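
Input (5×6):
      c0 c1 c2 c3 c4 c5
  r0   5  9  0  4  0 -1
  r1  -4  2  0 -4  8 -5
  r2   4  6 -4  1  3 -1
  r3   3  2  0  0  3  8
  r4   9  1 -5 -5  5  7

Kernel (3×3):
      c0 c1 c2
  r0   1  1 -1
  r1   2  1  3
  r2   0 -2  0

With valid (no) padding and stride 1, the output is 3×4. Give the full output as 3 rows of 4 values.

Output[0,0]: The receptive field on the input at this output position is [5 9 0 / -4 2 0 / 4 6 -4]. Elementwise product with the kernel and sum: 5·1 + 9·1 + 0·-1 + -4·2 + 2·1 + 0·3 + 6·-2.

-4 5 22 -16
-4 17 -10 5
20 15 13 22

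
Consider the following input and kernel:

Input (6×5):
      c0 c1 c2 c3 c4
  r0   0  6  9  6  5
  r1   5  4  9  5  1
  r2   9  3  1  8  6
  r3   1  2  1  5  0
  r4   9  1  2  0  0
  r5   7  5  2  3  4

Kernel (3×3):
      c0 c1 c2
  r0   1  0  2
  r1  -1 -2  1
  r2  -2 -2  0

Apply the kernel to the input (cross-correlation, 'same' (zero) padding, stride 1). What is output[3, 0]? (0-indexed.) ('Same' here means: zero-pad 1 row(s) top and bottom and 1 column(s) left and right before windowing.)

The receptive field on the zero-padded input at this output position is [0 9 3 / 0 1 2 / 0 9 1]. Elementwise product with the kernel and sum: 0·1 + 3·2 + 0·-1 + 1·-2 + 2·1 + 0·-2 + 9·-2.

-12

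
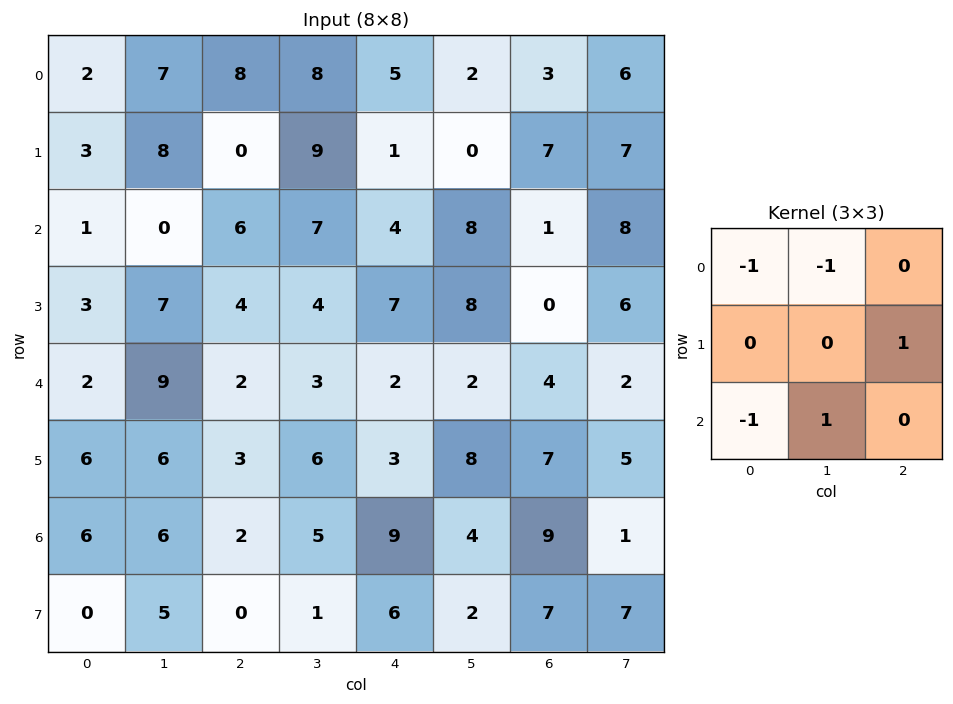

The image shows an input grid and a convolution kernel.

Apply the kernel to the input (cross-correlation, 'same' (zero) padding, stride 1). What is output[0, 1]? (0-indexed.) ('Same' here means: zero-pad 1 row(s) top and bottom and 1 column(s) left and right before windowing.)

13

The receptive field on the zero-padded input at this output position is [0 0 0 / 2 7 8 / 3 8 0]. Elementwise product with the kernel and sum: 0·-1 + 0·-1 + 8·1 + 3·-1 + 8·1.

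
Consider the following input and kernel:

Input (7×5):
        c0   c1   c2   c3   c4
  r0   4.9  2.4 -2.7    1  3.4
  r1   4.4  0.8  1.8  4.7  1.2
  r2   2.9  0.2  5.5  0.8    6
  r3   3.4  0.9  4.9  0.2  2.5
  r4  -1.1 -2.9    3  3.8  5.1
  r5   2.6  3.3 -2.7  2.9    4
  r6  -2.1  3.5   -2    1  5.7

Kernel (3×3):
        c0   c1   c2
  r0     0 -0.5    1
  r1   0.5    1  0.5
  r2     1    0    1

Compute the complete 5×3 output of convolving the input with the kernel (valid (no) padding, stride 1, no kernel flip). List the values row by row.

8.4 7.9 20.6
14.1 10.9 12.8
12.35 4.4 17.6
2.4 7.4 11.55
3.6 7.2 10.45

Output[0,0]: The receptive field on the input at this output position is [4.9 2.4 -2.7 / 4.4 0.8 1.8 / 2.9 0.2 5.5]. Elementwise product with the kernel and sum: 2.4·-0.5 + -2.7·1 + 4.4·0.5 + 0.8·1 + 1.8·0.5 + 2.9·1 + 5.5·1.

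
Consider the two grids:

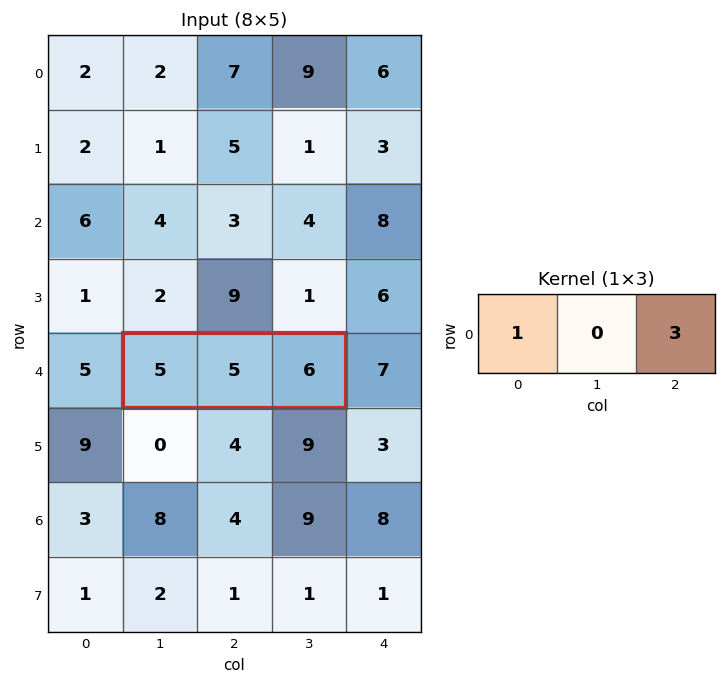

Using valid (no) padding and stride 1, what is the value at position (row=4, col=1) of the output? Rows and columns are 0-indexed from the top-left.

23

The receptive field on the input at this output position is [5 5 6]. Elementwise product with the kernel and sum: 5·1 + 6·3.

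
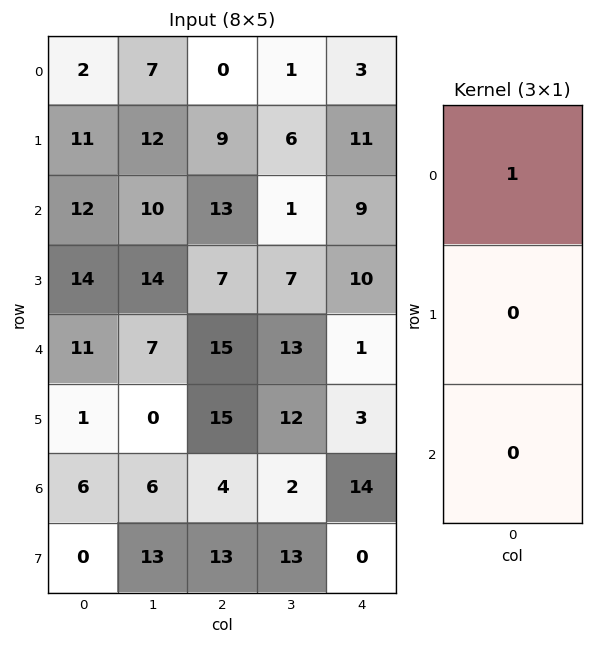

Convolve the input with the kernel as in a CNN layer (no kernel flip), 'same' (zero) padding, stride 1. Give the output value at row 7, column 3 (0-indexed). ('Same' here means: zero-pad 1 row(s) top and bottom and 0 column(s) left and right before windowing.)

The receptive field on the zero-padded input at this output position is [2 / 13 / 0]. Elementwise product with the kernel and sum: 2·1.

2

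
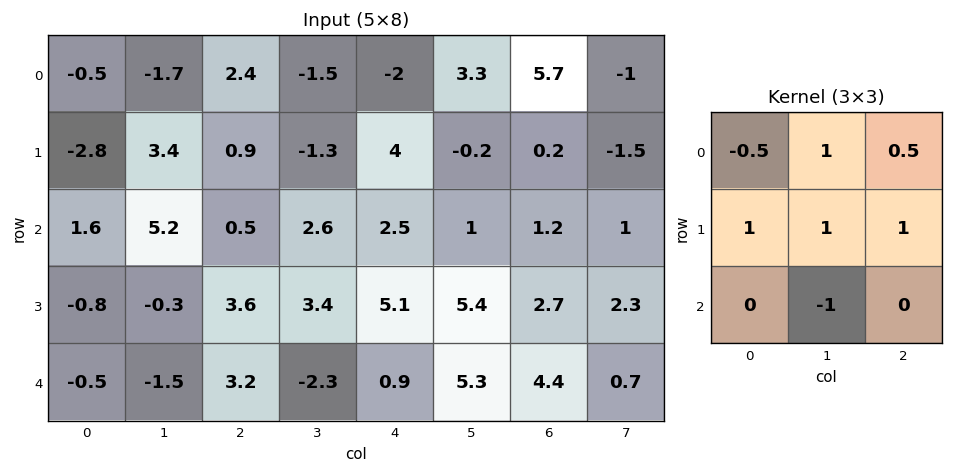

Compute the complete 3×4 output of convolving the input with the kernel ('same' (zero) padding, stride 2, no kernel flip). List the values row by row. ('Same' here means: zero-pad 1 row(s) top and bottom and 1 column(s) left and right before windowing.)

Output[0,0]: The receptive field on the zero-padded input at this output position is [0 0 0 / 0 -0.5 -1.7 / 0 -2.8 3.4]. Elementwise product with the kernel and sum: 0·-0.5 + 0·1 + 0·0.5 + 0·1 + -0.5·1 + -1.7·1 + -2.8·-1.
Output[0,1]: The receptive field on the zero-padded input at this output position is [0 0 0 / -1.7 2.4 -1.5 / 3.4 0.9 -1.3]. Elementwise product with the kernel and sum: 0·-0.5 + 0·1 + 0·0.5 + -1.7·1 + 2.4·1 + -1.5·1 + 0.9·-1.

0.6 -1.7 -4.2 7.8
6.5 3.25 5.55 0.05
-2.95 4.85 10 11.55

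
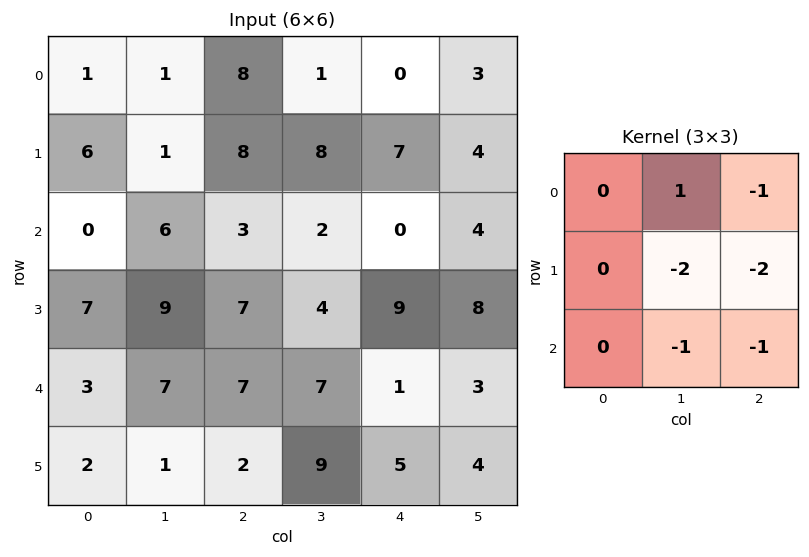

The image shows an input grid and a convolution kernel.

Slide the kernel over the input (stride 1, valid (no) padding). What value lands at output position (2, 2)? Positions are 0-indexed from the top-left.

The receptive field on the input at this output position is [3 2 0 / 7 4 9 / 7 7 1]. Elementwise product with the kernel and sum: 2·1 + 0·-1 + 4·-2 + 9·-2 + 7·-1 + 1·-1.

-32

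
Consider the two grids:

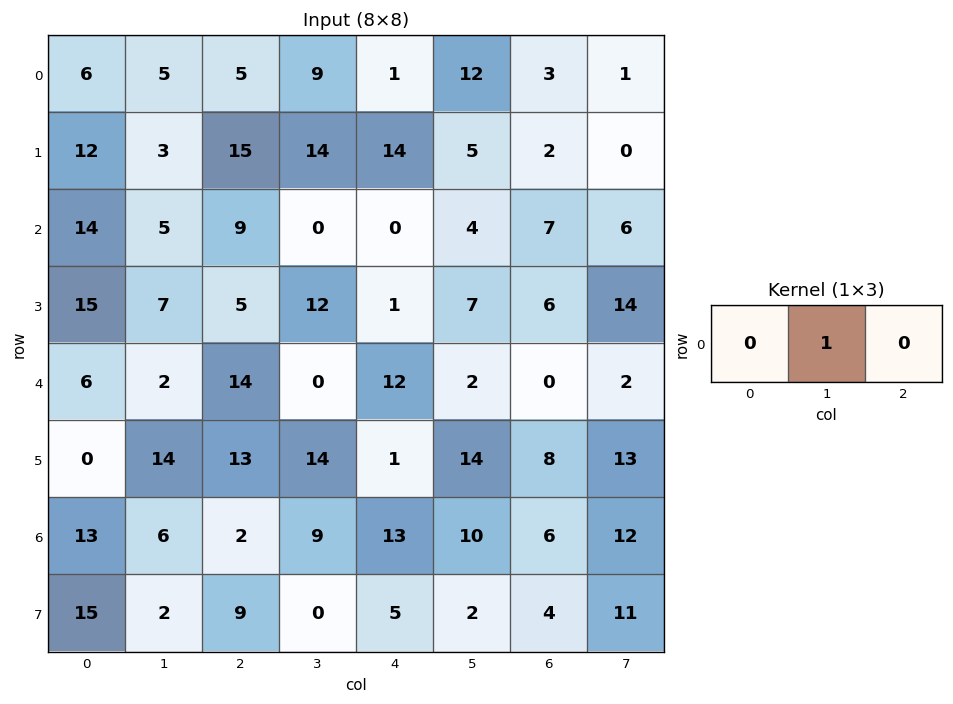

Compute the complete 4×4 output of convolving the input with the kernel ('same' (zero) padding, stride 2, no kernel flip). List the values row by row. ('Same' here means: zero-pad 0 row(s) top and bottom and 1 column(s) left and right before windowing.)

Output[0,0]: The receptive field on the zero-padded input at this output position is [0 6 5]. Elementwise product with the kernel and sum: 6·1.
Output[0,1]: The receptive field on the zero-padded input at this output position is [5 5 9]. Elementwise product with the kernel and sum: 5·1.

6 5 1 3
14 9 0 7
6 14 12 0
13 2 13 6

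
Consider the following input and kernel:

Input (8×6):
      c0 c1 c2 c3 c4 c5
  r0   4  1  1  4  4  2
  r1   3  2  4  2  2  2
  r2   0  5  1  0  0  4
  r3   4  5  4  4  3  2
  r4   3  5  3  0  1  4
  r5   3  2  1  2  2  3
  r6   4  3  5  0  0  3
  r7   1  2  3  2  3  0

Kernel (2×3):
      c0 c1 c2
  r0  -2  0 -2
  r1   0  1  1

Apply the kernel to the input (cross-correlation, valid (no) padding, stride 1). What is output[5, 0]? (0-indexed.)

The receptive field on the input at this output position is [3 2 1 / 4 3 5]. Elementwise product with the kernel and sum: 3·-2 + 1·-2 + 3·1 + 5·1.

0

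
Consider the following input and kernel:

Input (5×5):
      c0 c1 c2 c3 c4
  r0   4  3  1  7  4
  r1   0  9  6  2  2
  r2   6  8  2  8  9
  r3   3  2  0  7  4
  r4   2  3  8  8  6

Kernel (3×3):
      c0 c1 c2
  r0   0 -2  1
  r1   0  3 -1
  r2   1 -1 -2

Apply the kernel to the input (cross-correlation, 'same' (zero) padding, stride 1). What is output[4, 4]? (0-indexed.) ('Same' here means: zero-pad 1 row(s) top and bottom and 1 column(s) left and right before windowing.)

10

The receptive field on the zero-padded input at this output position is [7 4 0 / 8 6 0 / 0 0 0]. Elementwise product with the kernel and sum: 4·-2 + 0·1 + 6·3 + 0·-1 + 0·1 + 0·-1 + 0·-2.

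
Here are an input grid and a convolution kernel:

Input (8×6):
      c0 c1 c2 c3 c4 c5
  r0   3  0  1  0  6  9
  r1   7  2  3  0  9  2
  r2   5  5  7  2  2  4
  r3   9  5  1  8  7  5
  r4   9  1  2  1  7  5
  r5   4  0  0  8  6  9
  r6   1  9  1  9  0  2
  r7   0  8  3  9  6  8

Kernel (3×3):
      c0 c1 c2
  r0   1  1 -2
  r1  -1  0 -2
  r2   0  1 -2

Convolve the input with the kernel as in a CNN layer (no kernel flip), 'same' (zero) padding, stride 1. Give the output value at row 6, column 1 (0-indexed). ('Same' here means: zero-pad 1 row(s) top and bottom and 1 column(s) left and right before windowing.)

The receptive field on the zero-padded input at this output position is [4 0 0 / 1 9 1 / 0 8 3]. Elementwise product with the kernel and sum: 4·1 + 0·1 + 0·-2 + 1·-1 + 1·-2 + 8·1 + 3·-2.

3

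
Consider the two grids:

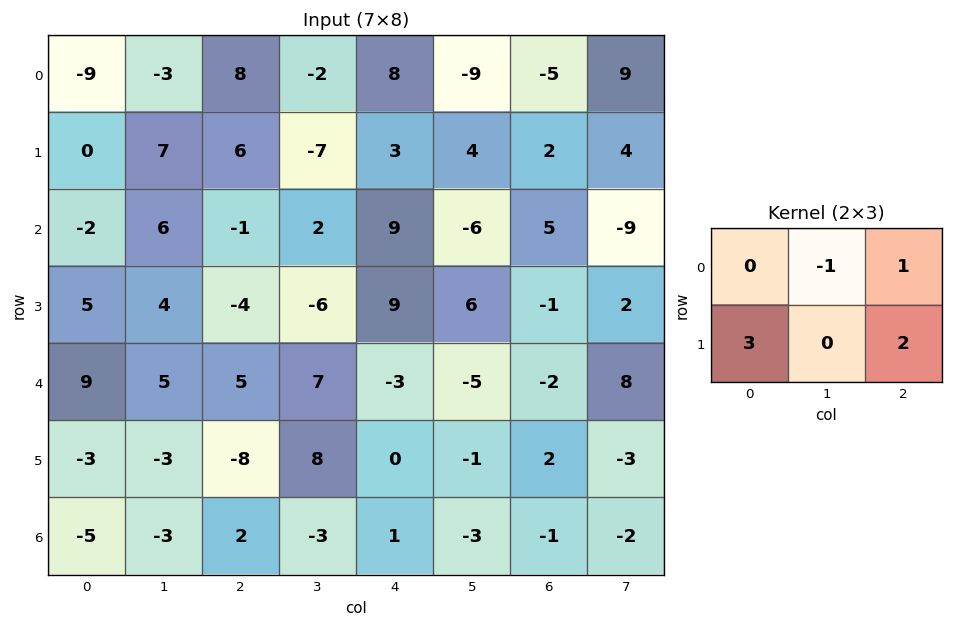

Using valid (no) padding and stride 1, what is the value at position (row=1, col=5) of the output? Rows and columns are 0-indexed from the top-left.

-34

The receptive field on the input at this output position is [4 2 4 / -6 5 -9]. Elementwise product with the kernel and sum: 2·-1 + 4·1 + -6·3 + -9·2.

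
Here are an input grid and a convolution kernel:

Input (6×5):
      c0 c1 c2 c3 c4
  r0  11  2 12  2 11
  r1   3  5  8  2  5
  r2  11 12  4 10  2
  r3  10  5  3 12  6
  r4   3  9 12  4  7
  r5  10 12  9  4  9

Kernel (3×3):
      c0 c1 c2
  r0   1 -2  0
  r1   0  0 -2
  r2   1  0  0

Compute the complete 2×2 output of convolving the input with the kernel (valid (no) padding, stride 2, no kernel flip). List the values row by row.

Output[0,0]: The receptive field on the input at this output position is [11 2 12 / 3 5 8 / 11 12 4]. Elementwise product with the kernel and sum: 11·1 + 2·-2 + 8·-2 + 11·1.

2 2
-16 -16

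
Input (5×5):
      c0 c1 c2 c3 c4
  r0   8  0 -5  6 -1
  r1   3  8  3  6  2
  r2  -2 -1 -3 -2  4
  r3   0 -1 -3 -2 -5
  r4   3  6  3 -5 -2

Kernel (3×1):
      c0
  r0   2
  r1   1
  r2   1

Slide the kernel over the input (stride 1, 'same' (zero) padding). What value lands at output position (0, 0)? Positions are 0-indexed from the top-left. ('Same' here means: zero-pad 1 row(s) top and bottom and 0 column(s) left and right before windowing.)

The receptive field on the zero-padded input at this output position is [0 / 8 / 3]. Elementwise product with the kernel and sum: 0·2 + 8·1 + 3·1.

11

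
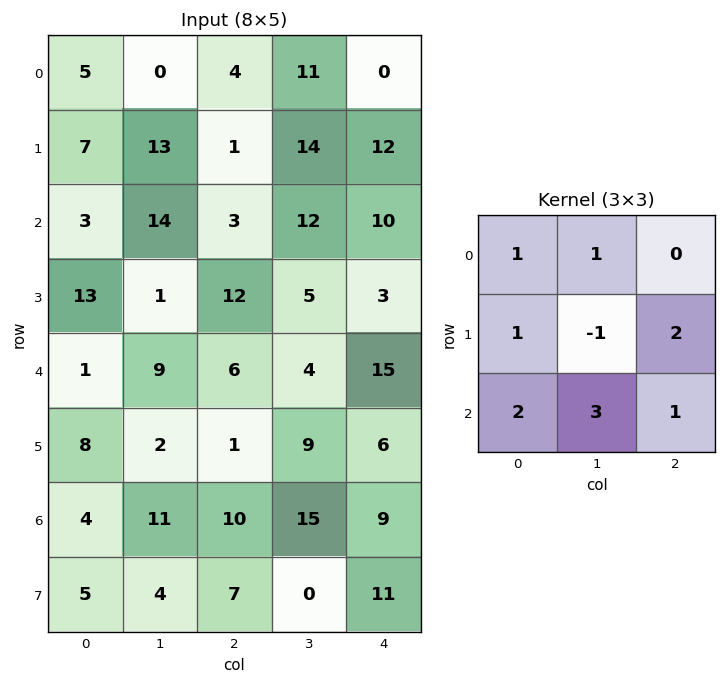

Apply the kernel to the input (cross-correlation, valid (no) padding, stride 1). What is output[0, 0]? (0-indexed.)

52

The receptive field on the input at this output position is [5 0 4 / 7 13 1 / 3 14 3]. Elementwise product with the kernel and sum: 5·1 + 0·1 + 7·1 + 13·-1 + 1·2 + 3·2 + 14·3 + 3·1.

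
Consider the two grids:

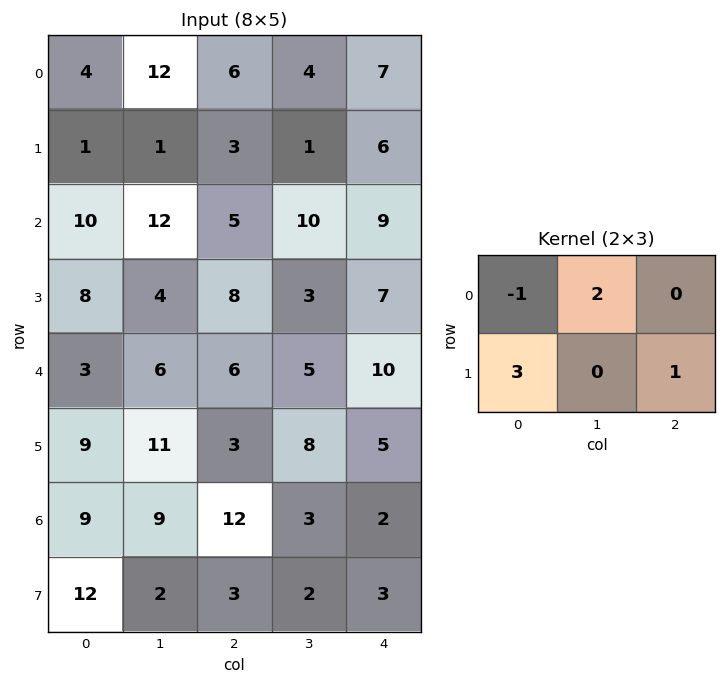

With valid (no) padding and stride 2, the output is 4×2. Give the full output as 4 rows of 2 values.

Output[0,0]: The receptive field on the input at this output position is [4 12 6 / 1 1 3]. Elementwise product with the kernel and sum: 4·-1 + 12·2 + 1·3 + 3·1.
Output[0,1]: The receptive field on the input at this output position is [6 4 7 / 3 1 6]. Elementwise product with the kernel and sum: 6·-1 + 4·2 + 3·3 + 6·1.

26 17
46 46
39 18
48 6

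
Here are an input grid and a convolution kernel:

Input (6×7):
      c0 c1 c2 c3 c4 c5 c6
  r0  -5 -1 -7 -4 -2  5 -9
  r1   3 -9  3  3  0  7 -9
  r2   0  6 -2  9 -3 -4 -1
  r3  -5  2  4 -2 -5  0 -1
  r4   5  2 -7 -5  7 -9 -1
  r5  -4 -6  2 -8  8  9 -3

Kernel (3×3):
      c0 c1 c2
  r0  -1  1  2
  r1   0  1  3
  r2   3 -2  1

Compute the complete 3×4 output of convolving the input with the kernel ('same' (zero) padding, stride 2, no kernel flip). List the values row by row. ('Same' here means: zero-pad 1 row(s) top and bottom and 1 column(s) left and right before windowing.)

-23 -49 29 30
15 39 0 -15
12 -54 -54 31

Output[0,0]: The receptive field on the zero-padded input at this output position is [0 0 0 / 0 -5 -1 / 0 3 -9]. Elementwise product with the kernel and sum: 0·-1 + 0·1 + 0·2 + -5·1 + -1·3 + 0·3 + 3·-2 + -9·1.
Output[0,1]: The receptive field on the zero-padded input at this output position is [0 0 0 / -1 -7 -4 / -9 3 3]. Elementwise product with the kernel and sum: 0·-1 + 0·1 + 0·2 + -7·1 + -4·3 + -9·3 + 3·-2 + 3·1.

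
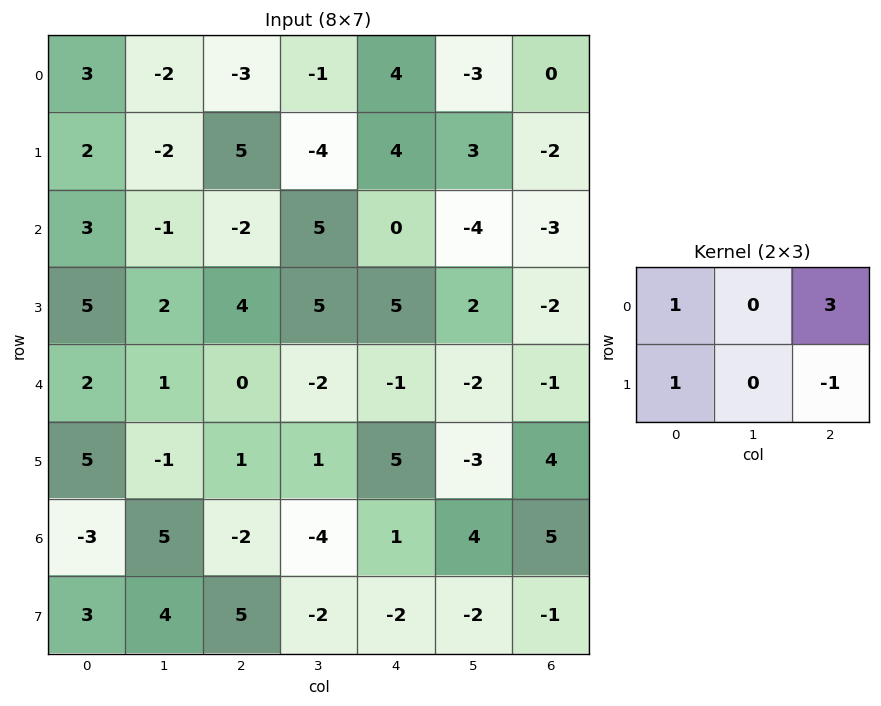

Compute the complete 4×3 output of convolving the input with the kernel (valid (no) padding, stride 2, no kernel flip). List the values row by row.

Output[0,0]: The receptive field on the input at this output position is [3 -2 -3 / 2 -2 5]. Elementwise product with the kernel and sum: 3·1 + -3·3 + 2·1 + 5·-1.
Output[0,1]: The receptive field on the input at this output position is [-3 -1 4 / 5 -4 4]. Elementwise product with the kernel and sum: -3·1 + 4·3 + 5·1 + 4·-1.

-9 10 10
-2 -3 -2
6 -7 -3
-11 8 15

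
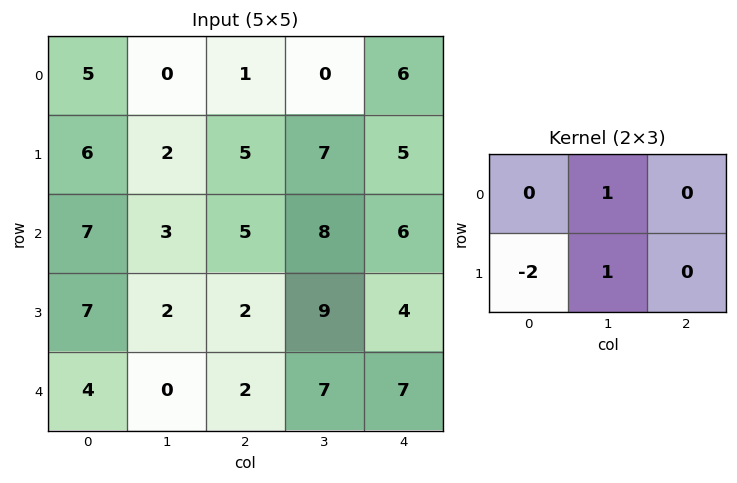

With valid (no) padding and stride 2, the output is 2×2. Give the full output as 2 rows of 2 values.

-10 -3
-9 13

Output[0,0]: The receptive field on the input at this output position is [5 0 1 / 6 2 5]. Elementwise product with the kernel and sum: 0·1 + 6·-2 + 2·1.
Output[0,1]: The receptive field on the input at this output position is [1 0 6 / 5 7 5]. Elementwise product with the kernel and sum: 0·1 + 5·-2 + 7·1.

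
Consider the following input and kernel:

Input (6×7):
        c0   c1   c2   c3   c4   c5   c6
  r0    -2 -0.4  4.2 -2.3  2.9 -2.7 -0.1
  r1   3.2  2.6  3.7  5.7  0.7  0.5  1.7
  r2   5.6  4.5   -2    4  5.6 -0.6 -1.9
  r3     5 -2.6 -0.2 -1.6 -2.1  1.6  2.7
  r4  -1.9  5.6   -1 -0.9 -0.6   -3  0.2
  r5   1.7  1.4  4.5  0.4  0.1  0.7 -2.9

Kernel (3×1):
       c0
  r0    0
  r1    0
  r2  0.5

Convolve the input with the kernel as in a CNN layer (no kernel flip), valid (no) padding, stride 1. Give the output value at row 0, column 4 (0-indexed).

2.8

The receptive field on the input at this output position is [2.9 / 0.7 / 5.6]. Elementwise product with the kernel and sum: 5.6·0.5.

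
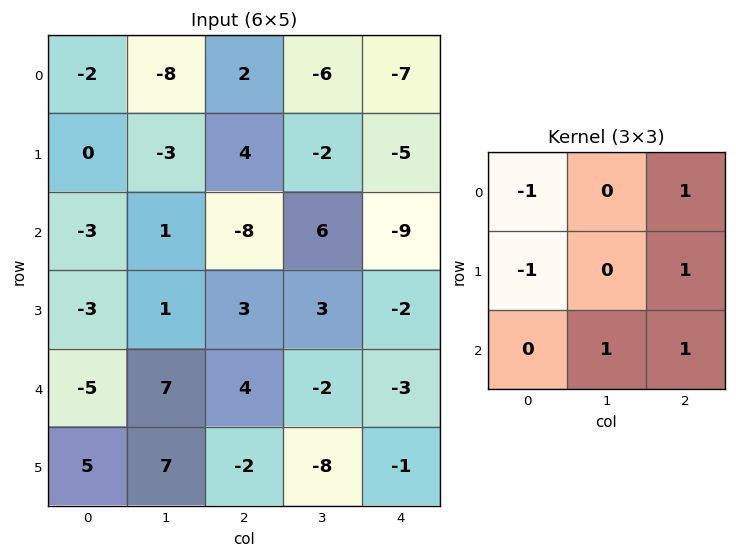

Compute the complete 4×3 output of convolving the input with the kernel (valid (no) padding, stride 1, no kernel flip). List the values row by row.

1 1 -21
3 12 -9
12 9 -11
20 -17 -21

Output[0,0]: The receptive field on the input at this output position is [-2 -8 2 / 0 -3 4 / -3 1 -8]. Elementwise product with the kernel and sum: -2·-1 + 2·1 + 0·-1 + 4·1 + 1·1 + -8·1.
Output[0,1]: The receptive field on the input at this output position is [-8 2 -6 / -3 4 -2 / 1 -8 6]. Elementwise product with the kernel and sum: -8·-1 + -6·1 + -3·-1 + -2·1 + -8·1 + 6·1.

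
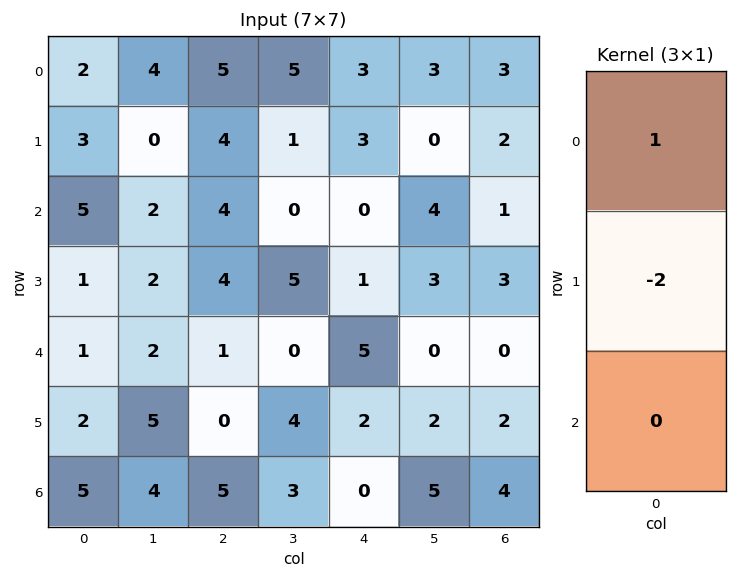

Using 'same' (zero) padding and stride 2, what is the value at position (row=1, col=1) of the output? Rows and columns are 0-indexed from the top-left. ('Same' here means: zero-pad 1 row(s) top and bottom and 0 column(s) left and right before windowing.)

The receptive field on the zero-padded input at this output position is [4 / 4 / 4]. Elementwise product with the kernel and sum: 4·1 + 4·-2.

-4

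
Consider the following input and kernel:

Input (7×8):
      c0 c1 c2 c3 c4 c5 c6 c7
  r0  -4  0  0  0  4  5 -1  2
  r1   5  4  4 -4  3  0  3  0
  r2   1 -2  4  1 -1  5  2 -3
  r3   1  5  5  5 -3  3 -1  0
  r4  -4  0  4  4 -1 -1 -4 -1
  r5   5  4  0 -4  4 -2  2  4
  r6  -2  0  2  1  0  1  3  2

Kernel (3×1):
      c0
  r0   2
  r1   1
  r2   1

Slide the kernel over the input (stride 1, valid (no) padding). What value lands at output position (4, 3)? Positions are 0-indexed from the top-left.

The receptive field on the input at this output position is [4 / -4 / 1]. Elementwise product with the kernel and sum: 4·2 + -4·1 + 1·1.

5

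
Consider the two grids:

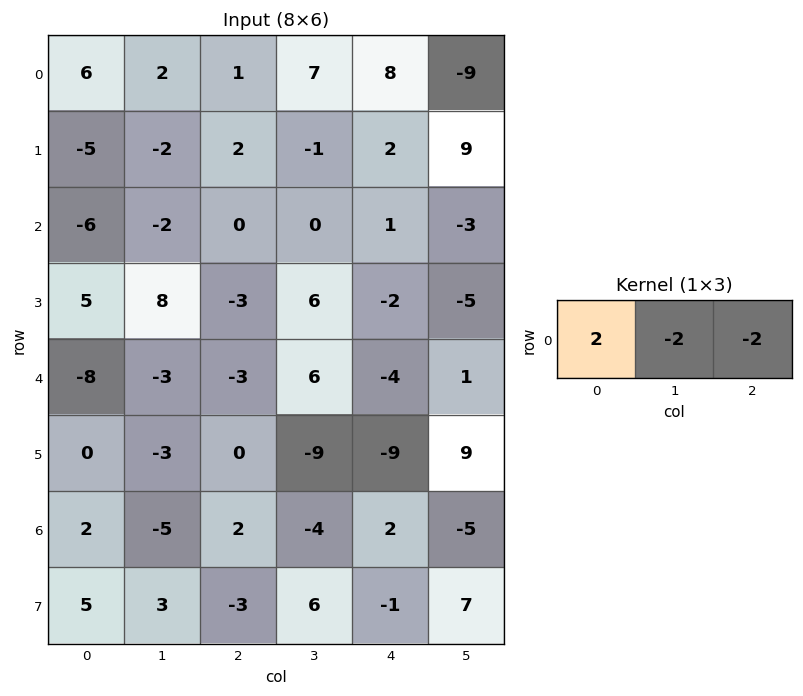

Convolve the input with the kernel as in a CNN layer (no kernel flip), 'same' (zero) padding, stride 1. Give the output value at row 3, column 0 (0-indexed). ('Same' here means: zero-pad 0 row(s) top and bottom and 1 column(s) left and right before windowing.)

The receptive field on the zero-padded input at this output position is [0 5 8]. Elementwise product with the kernel and sum: 0·2 + 5·-2 + 8·-2.

-26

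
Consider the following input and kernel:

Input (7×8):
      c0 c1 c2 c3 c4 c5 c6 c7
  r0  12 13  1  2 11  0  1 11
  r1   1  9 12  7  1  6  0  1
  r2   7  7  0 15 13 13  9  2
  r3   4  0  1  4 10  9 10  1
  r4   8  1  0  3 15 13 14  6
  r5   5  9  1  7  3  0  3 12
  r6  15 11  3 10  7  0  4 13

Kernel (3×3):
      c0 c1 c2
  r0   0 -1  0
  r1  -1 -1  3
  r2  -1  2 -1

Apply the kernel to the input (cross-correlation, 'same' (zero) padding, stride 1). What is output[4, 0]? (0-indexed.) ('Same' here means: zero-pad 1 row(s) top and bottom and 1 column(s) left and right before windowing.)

-8

The receptive field on the zero-padded input at this output position is [0 4 0 / 0 8 1 / 0 5 9]. Elementwise product with the kernel and sum: 4·-1 + 0·-1 + 8·-1 + 1·3 + 0·-1 + 5·2 + 9·-1.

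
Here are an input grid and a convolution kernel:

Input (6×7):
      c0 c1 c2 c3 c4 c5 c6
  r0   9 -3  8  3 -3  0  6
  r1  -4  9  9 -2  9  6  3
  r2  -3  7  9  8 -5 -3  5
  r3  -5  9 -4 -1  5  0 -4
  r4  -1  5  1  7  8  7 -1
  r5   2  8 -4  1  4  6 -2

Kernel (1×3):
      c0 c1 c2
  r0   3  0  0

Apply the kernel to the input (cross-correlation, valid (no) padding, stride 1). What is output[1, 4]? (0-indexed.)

The receptive field on the input at this output position is [9 6 3]. Elementwise product with the kernel and sum: 9·3.

27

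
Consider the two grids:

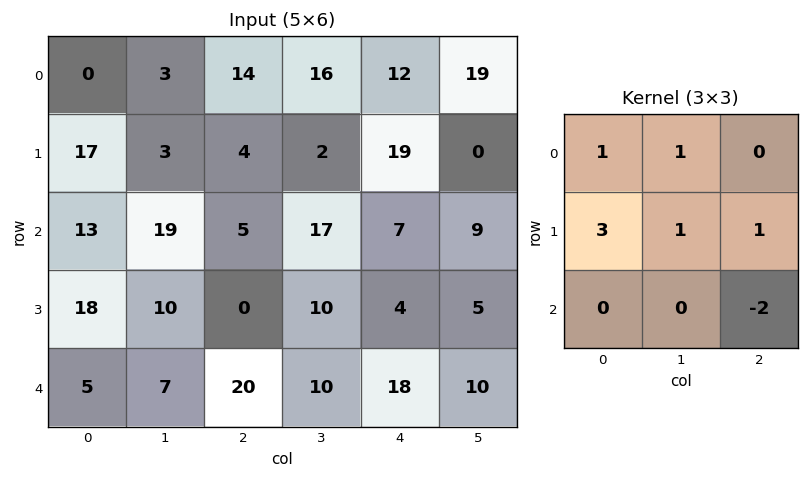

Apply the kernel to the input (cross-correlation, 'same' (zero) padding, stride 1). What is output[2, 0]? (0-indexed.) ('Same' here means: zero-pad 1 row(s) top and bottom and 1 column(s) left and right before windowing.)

29

The receptive field on the zero-padded input at this output position is [0 17 3 / 0 13 19 / 0 18 10]. Elementwise product with the kernel and sum: 0·1 + 17·1 + 0·3 + 13·1 + 19·1 + 10·-2.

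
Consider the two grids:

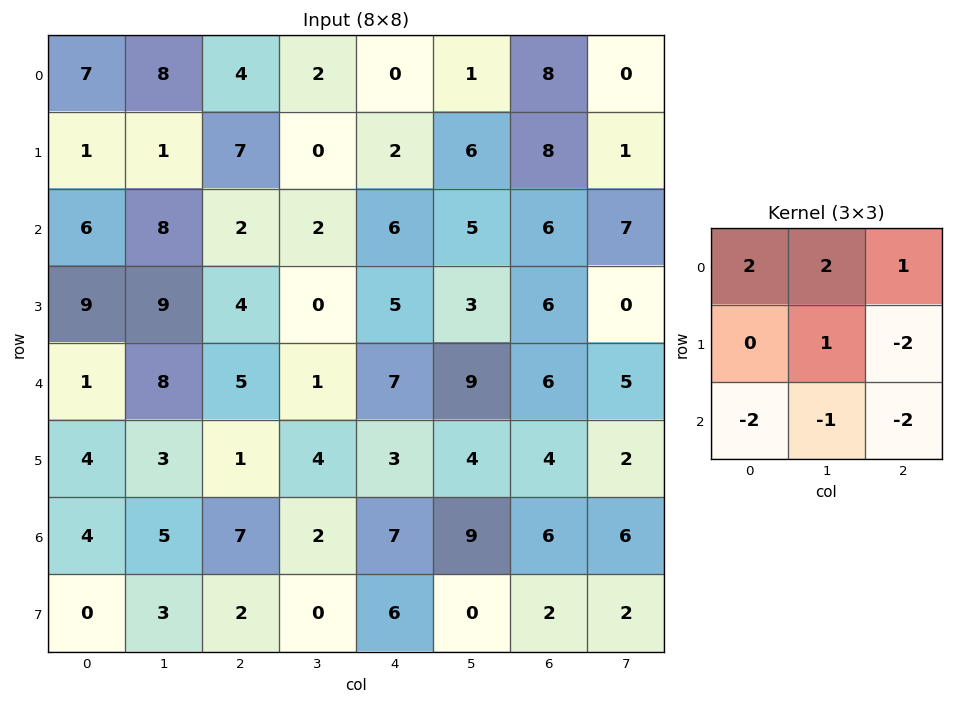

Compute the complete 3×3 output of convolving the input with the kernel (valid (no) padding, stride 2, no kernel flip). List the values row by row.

-3 -10 -29
11 -21 -16
-3 -13 -1

Output[0,0]: The receptive field on the input at this output position is [7 8 4 / 1 1 7 / 6 8 2]. Elementwise product with the kernel and sum: 7·2 + 8·2 + 4·1 + 1·1 + 7·-2 + 6·-2 + 8·-1 + 2·-2.
Output[0,1]: The receptive field on the input at this output position is [4 2 0 / 7 0 2 / 2 2 6]. Elementwise product with the kernel and sum: 4·2 + 2·2 + 0·1 + 0·1 + 2·-2 + 2·-2 + 2·-1 + 6·-2.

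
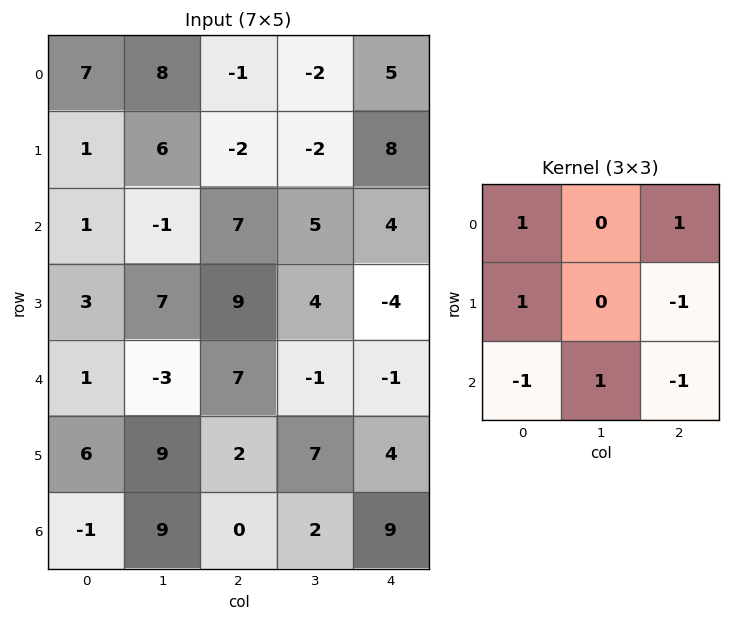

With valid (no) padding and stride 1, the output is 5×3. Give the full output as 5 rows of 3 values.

Output[0,0]: The receptive field on the input at this output position is [7 8 -1 / 1 6 -2 / 1 -1 7]. Elementwise product with the kernel and sum: 7·1 + -1·1 + 1·1 + -2·-1 + 1·-1 + -1·1 + 7·-1.

0 17 -12
-12 -4 8
-9 18 17
7 -5 14
22 -13 -3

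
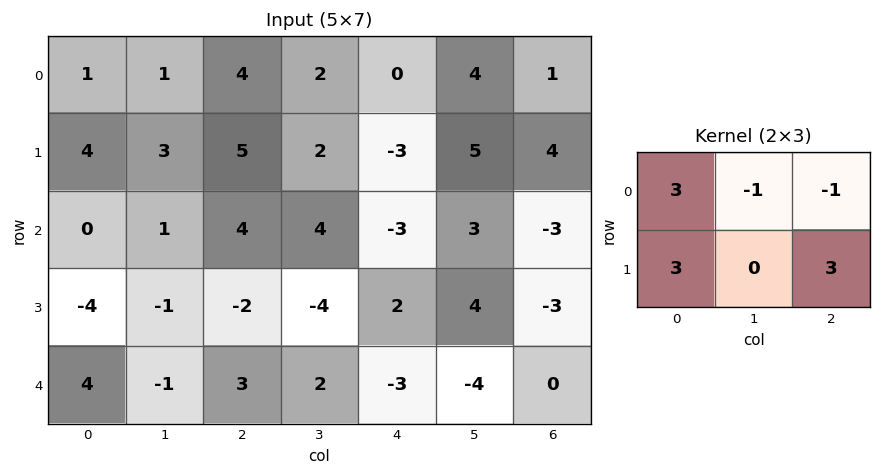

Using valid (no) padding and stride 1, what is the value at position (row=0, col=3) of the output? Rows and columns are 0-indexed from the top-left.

The receptive field on the input at this output position is [2 0 4 / 2 -3 5]. Elementwise product with the kernel and sum: 2·3 + 0·-1 + 4·-1 + 2·3 + 5·3.

23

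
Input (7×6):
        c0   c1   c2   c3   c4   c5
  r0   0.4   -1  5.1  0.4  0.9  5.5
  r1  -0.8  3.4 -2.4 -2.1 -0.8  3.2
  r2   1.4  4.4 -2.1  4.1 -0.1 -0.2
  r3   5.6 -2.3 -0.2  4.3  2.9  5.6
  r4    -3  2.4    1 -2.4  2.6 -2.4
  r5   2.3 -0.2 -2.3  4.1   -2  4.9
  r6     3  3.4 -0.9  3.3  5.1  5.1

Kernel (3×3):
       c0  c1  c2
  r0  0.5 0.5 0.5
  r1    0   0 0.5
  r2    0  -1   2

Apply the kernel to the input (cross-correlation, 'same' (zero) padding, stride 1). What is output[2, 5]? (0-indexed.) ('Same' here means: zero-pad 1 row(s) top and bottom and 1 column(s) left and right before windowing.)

The receptive field on the zero-padded input at this output position is [-0.8 3.2 0 / -0.1 -0.2 0 / 2.9 5.6 0]. Elementwise product with the kernel and sum: -0.8·0.5 + 3.2·0.5 + 0·0.5 + 0·0.5 + 5.6·-1 + 0·2.

-4.4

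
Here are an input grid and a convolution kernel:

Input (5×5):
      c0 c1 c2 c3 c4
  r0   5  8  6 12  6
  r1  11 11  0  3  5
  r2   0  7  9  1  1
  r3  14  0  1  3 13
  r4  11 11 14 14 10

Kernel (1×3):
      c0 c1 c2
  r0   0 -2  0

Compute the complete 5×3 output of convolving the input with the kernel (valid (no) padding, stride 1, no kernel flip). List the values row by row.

-16 -12 -24
-22 0 -6
-14 -18 -2
0 -2 -6
-22 -28 -28

Output[0,0]: The receptive field on the input at this output position is [5 8 6]. Elementwise product with the kernel and sum: 8·-2.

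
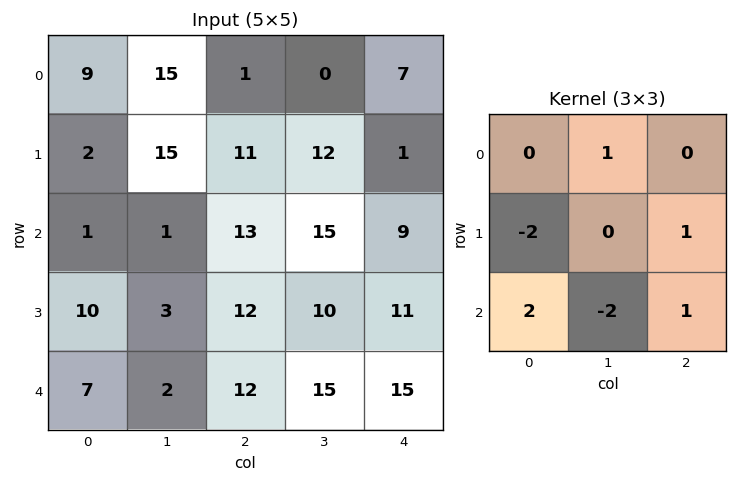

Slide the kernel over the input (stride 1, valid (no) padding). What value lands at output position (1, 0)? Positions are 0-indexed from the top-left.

The receptive field on the input at this output position is [2 15 11 / 1 1 13 / 10 3 12]. Elementwise product with the kernel and sum: 15·1 + 1·-2 + 13·1 + 10·2 + 3·-2 + 12·1.

52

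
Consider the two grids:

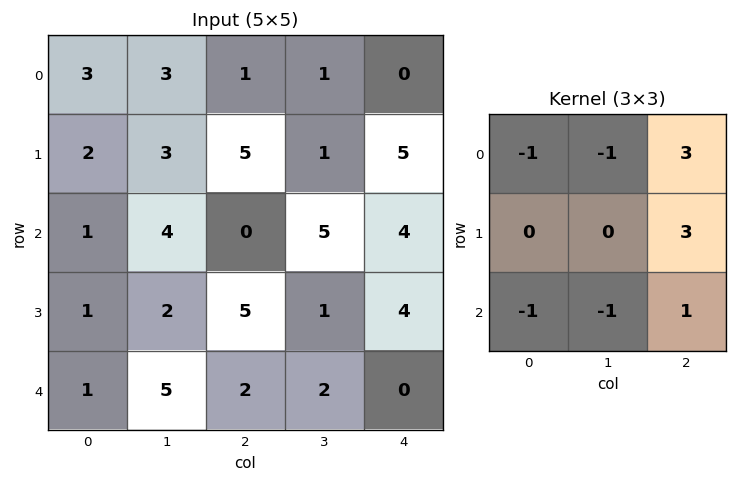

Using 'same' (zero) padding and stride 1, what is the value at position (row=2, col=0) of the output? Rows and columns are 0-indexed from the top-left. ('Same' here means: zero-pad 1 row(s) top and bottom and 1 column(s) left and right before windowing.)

20

The receptive field on the zero-padded input at this output position is [0 2 3 / 0 1 4 / 0 1 2]. Elementwise product with the kernel and sum: 0·-1 + 2·-1 + 3·3 + 4·3 + 0·-1 + 1·-1 + 2·1.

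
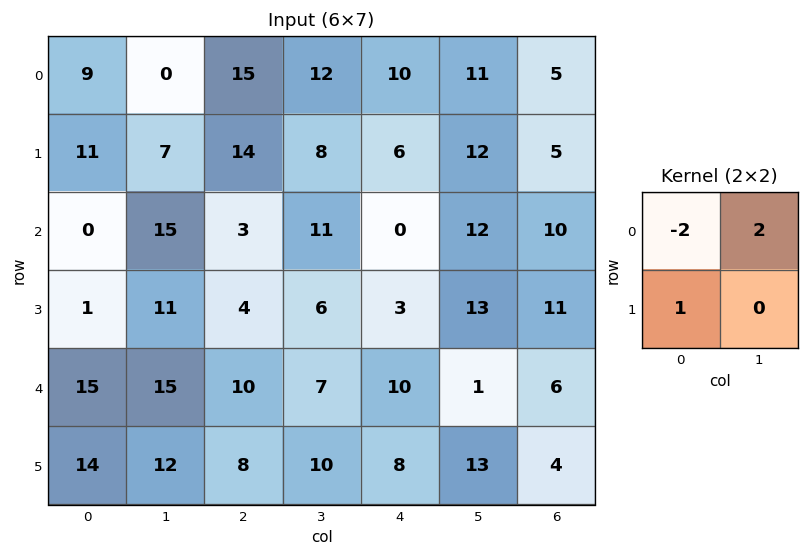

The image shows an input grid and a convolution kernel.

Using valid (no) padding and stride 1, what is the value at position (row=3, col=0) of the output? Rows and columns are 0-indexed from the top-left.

The receptive field on the input at this output position is [1 11 / 15 15]. Elementwise product with the kernel and sum: 1·-2 + 11·2 + 15·1.

35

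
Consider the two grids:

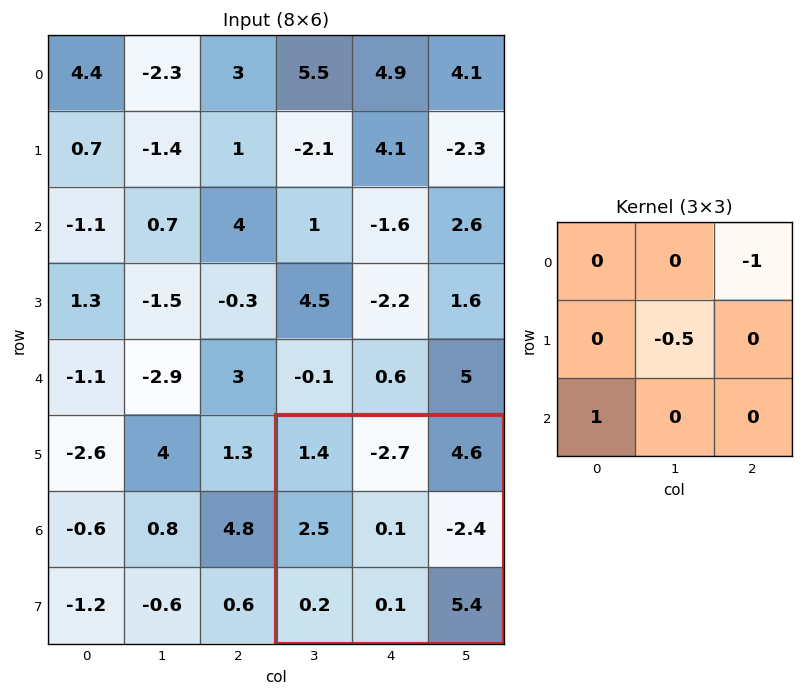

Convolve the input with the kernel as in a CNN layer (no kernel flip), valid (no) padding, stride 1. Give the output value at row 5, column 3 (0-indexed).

-4.45

The receptive field on the input at this output position is [1.4 -2.7 4.6 / 2.5 0.1 -2.4 / 0.2 0.1 5.4]. Elementwise product with the kernel and sum: 4.6·-1 + 0.1·-0.5 + 0.2·1.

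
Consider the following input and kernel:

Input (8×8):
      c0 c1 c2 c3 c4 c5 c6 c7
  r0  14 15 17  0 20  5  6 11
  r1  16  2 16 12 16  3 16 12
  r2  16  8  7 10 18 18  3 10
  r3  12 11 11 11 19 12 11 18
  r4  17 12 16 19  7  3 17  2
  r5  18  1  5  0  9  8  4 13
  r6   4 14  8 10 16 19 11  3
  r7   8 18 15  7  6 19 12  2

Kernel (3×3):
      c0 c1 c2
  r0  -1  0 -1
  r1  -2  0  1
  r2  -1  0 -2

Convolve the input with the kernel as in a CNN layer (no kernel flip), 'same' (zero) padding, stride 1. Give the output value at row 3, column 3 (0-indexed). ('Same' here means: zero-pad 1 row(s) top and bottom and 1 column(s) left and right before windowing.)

-58

The receptive field on the zero-padded input at this output position is [7 10 18 / 11 11 19 / 16 19 7]. Elementwise product with the kernel and sum: 7·-1 + 18·-1 + 11·-2 + 19·1 + 16·-1 + 7·-2.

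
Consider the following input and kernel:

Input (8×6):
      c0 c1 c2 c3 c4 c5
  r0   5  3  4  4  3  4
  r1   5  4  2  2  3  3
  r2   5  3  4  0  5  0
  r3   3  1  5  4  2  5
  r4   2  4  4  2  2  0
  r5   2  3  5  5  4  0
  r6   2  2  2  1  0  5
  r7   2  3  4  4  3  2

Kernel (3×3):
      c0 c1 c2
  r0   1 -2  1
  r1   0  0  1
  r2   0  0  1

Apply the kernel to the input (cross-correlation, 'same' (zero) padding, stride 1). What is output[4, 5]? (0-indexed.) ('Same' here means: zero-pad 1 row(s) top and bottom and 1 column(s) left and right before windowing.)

-8

The receptive field on the zero-padded input at this output position is [2 5 0 / 2 0 0 / 4 0 0]. Elementwise product with the kernel and sum: 2·1 + 5·-2 + 0·1 + 0·1 + 0·1.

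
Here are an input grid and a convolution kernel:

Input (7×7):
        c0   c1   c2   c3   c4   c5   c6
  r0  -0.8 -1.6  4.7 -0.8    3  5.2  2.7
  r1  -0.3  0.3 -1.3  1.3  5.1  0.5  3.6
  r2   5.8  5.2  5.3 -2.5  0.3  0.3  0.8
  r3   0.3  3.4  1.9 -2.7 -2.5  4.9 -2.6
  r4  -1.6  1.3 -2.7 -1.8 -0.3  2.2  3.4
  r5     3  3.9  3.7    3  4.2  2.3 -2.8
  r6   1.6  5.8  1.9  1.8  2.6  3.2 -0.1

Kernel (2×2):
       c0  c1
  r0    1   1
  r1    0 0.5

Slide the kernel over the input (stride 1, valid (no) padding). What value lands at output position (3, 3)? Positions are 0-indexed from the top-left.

The receptive field on the input at this output position is [-2.7 -2.5 / -1.8 -0.3]. Elementwise product with the kernel and sum: -2.7·1 + -2.5·1 + -0.3·0.5.

-5.35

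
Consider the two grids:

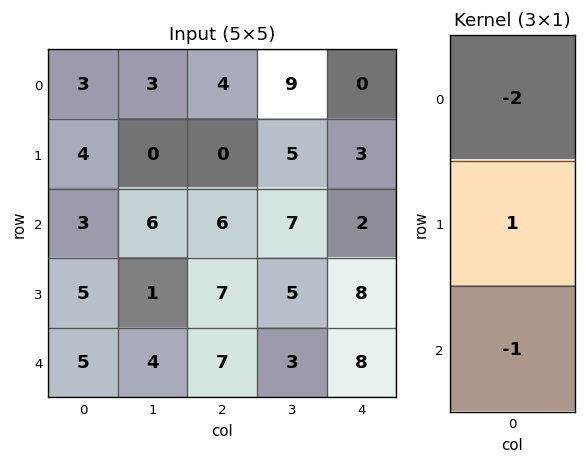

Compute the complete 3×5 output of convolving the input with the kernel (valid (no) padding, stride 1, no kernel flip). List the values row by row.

-5 -12 -14 -20 1
-10 5 -1 -8 -12
-6 -15 -12 -12 -4

Output[0,0]: The receptive field on the input at this output position is [3 / 4 / 3]. Elementwise product with the kernel and sum: 3·-2 + 4·1 + 3·-1.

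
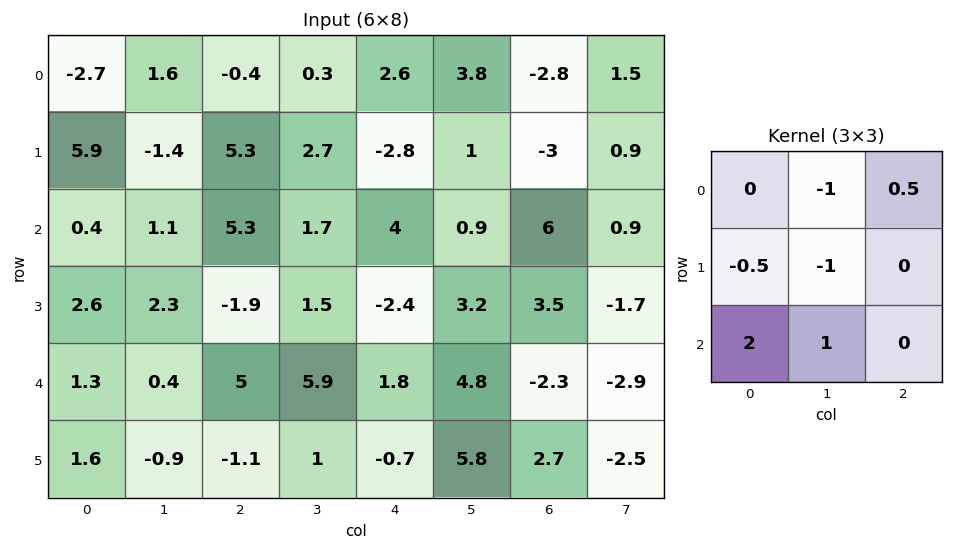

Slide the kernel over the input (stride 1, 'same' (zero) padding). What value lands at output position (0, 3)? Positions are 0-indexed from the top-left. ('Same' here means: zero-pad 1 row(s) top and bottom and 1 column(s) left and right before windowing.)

The receptive field on the zero-padded input at this output position is [0 0 0 / -0.4 0.3 2.6 / 5.3 2.7 -2.8]. Elementwise product with the kernel and sum: 0·-1 + 0·0.5 + -0.4·-0.5 + 0.3·-1 + 5.3·2 + 2.7·1.

13.2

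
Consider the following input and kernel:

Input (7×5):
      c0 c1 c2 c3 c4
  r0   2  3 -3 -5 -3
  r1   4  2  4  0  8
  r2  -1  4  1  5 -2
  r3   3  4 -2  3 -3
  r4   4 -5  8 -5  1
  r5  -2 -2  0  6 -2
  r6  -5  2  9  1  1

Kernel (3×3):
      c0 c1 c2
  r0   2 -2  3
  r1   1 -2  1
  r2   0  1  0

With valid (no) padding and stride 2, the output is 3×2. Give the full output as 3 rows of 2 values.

Output[0,0]: The receptive field on the input at this output position is [2 3 -3 / 4 2 4 / -1 4 1]. Elementwise product with the kernel and sum: 2·2 + 3·-2 + -3·3 + 4·1 + 2·-2 + 4·1 + 4·1.
Output[0,1]: The receptive field on the input at this output position is [-3 -5 -3 / 4 0 8 / 1 5 -2]. Elementwise product with the kernel and sum: -3·2 + -5·-2 + -3·3 + 4·1 + 0·-2 + 8·1 + 5·1.

-3 12
-19 -30
46 16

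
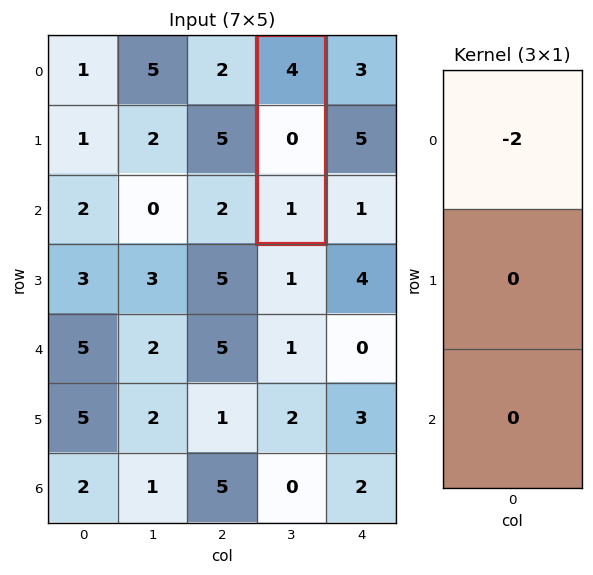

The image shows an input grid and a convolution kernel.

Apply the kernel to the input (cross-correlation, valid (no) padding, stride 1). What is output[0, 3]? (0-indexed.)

-8

The receptive field on the input at this output position is [4 / 0 / 1]. Elementwise product with the kernel and sum: 4·-2.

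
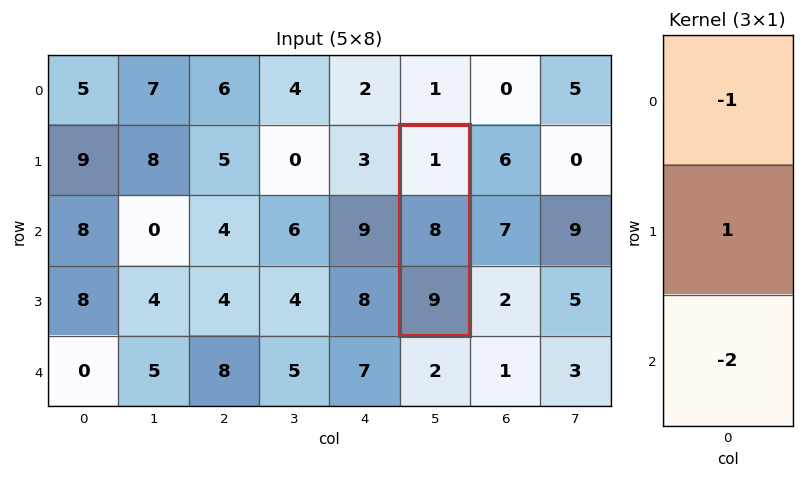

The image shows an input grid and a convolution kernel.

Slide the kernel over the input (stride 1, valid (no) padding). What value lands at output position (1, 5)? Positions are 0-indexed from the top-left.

The receptive field on the input at this output position is [1 / 8 / 9]. Elementwise product with the kernel and sum: 1·-1 + 8·1 + 9·-2.

-11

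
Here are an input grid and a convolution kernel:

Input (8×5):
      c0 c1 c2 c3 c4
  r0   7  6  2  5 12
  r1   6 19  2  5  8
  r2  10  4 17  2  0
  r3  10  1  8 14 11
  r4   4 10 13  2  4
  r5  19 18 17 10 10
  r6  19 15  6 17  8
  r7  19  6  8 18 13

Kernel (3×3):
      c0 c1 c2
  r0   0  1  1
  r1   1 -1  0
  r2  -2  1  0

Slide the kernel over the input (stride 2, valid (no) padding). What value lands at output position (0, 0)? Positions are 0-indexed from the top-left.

The receptive field on the input at this output position is [7 6 2 / 6 19 2 / 10 4 17]. Elementwise product with the kernel and sum: 6·1 + 2·1 + 6·1 + 19·-1 + 10·-2 + 4·1.

-21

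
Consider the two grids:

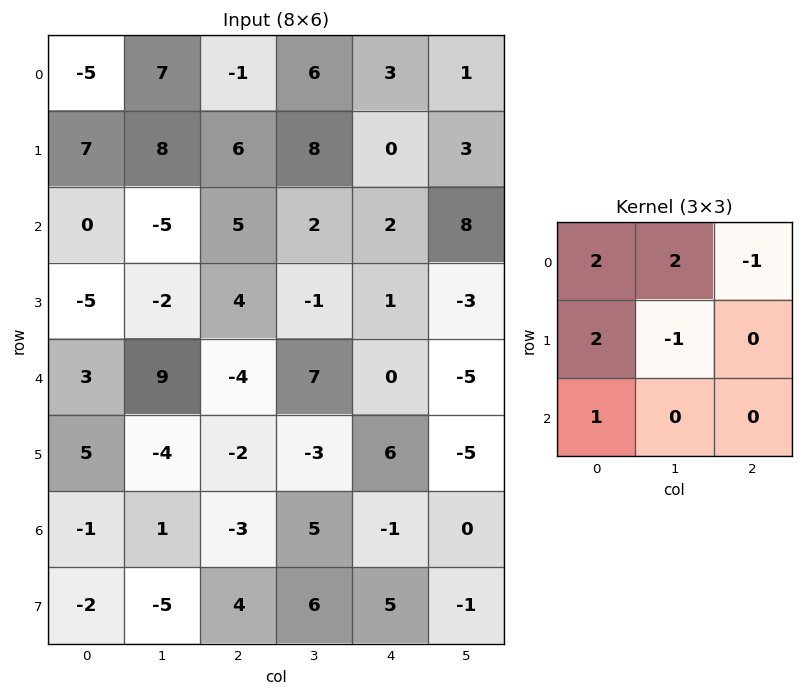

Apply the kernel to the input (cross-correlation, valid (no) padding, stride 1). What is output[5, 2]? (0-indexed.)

-23

The receptive field on the input at this output position is [-2 -3 6 / -3 5 -1 / 4 6 5]. Elementwise product with the kernel and sum: -2·2 + -3·2 + 6·-1 + -3·2 + 5·-1 + 4·1.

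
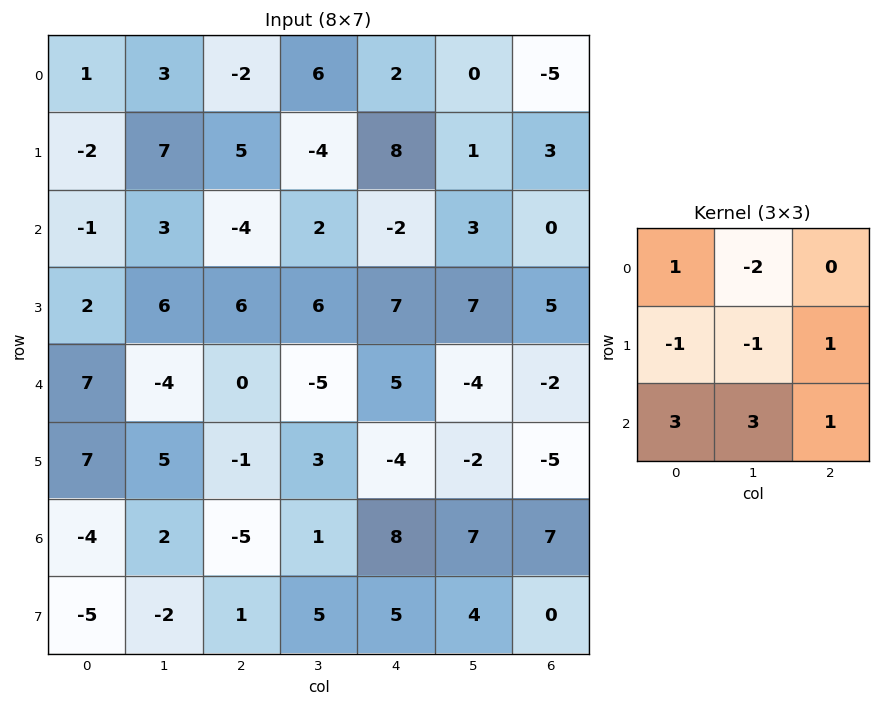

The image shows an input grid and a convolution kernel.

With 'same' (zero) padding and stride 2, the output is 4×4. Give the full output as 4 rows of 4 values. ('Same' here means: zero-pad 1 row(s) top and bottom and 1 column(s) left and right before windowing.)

Output[0,0]: The receptive field on the zero-padded input at this output position is [0 0 0 / 0 1 3 / 0 -2 7]. Elementwise product with the kernel and sum: 0·1 + 0·-2 + 0·-1 + 1·-1 + 3·1 + 0·3 + -2·3 + 7·1.

3 37 5 17
20 42 29 28
11 8 -17 -18
-25 13 43 6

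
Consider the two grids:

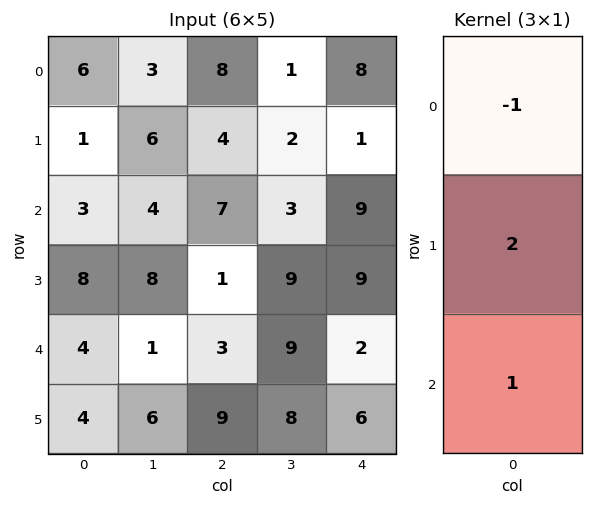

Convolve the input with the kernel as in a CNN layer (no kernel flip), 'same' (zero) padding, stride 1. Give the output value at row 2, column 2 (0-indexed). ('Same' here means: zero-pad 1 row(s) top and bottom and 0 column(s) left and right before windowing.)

11

The receptive field on the zero-padded input at this output position is [4 / 7 / 1]. Elementwise product with the kernel and sum: 4·-1 + 7·2 + 1·1.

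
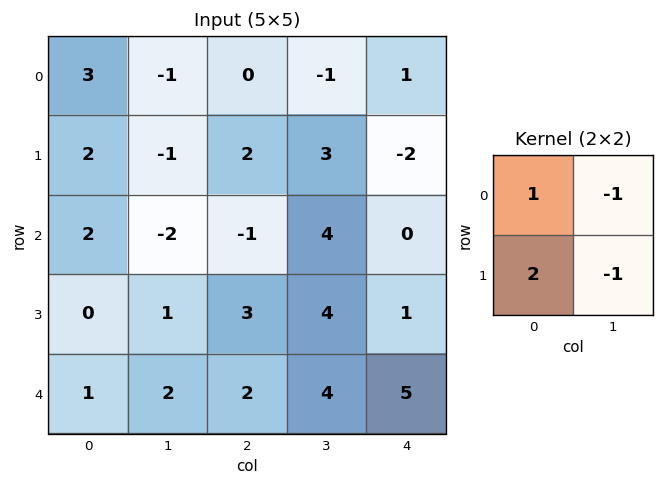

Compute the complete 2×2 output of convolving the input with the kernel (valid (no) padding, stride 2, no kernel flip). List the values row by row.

9 2
3 -3

Output[0,0]: The receptive field on the input at this output position is [3 -1 / 2 -1]. Elementwise product with the kernel and sum: 3·1 + -1·-1 + 2·2 + -1·-1.
Output[0,1]: The receptive field on the input at this output position is [0 -1 / 2 3]. Elementwise product with the kernel and sum: 0·1 + -1·-1 + 2·2 + 3·-1.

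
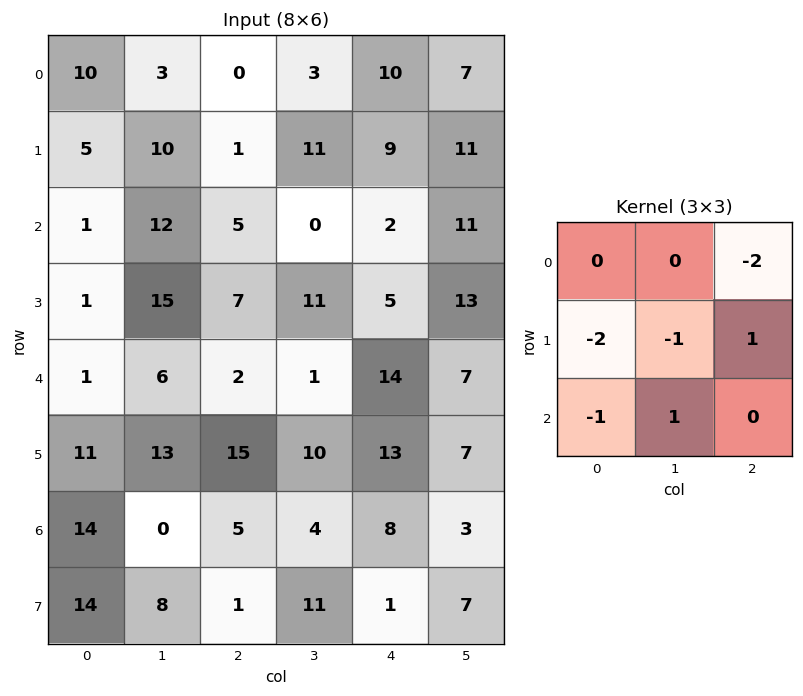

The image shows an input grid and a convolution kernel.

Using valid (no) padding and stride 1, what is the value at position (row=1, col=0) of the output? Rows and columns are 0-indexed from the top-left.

The receptive field on the input at this output position is [5 10 1 / 1 12 5 / 1 15 7]. Elementwise product with the kernel and sum: 1·-2 + 1·-2 + 12·-1 + 5·1 + 1·-1 + 15·1.

3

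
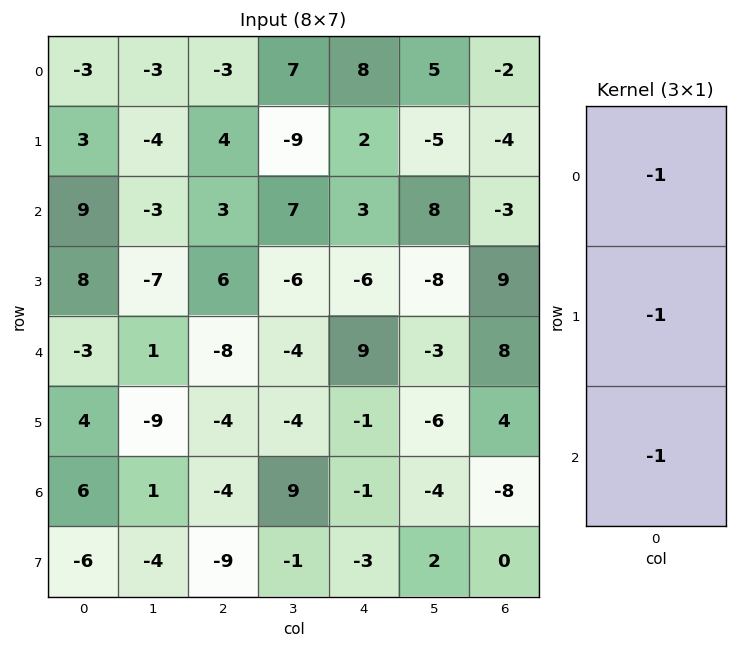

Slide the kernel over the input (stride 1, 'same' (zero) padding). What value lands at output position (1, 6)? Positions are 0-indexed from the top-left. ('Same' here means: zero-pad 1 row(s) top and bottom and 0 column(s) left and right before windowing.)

The receptive field on the zero-padded input at this output position is [-2 / -4 / -3]. Elementwise product with the kernel and sum: -2·-1 + -4·-1 + -3·-1.

9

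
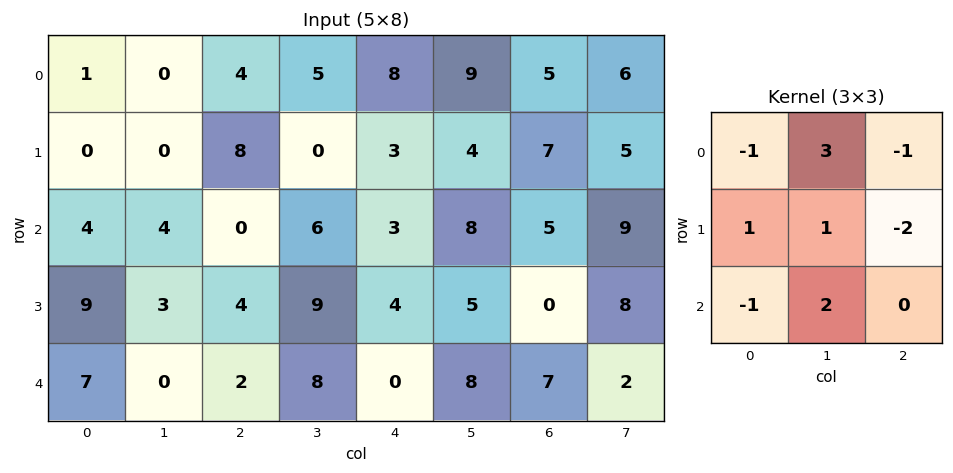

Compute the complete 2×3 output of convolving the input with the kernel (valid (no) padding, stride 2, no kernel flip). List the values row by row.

Output[0,0]: The receptive field on the input at this output position is [1 0 4 / 0 0 8 / 4 4 0]. Elementwise product with the kernel and sum: 1·-1 + 0·3 + 4·-1 + 0·1 + 0·1 + 8·-2 + 4·-1 + 4·2.
Output[0,1]: The receptive field on the input at this output position is [4 5 8 / 8 0 3 / 0 6 3]. Elementwise product with the kernel and sum: 4·-1 + 5·3 + 8·-1 + 8·1 + 0·1 + 3·-2 + 0·-1 + 6·2.

-17 17 20
5 34 41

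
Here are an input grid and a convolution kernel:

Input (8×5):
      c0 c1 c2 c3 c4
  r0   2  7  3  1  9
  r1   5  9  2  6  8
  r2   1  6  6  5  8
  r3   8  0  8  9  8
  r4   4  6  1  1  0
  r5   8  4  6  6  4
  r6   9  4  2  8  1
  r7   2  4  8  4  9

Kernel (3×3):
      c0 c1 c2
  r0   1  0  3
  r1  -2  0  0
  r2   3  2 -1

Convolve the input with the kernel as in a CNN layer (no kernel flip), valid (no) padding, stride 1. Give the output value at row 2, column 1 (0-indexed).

40

The receptive field on the input at this output position is [6 6 5 / 0 8 9 / 6 1 1]. Elementwise product with the kernel and sum: 6·1 + 5·3 + 0·-2 + 6·3 + 1·2 + 1·-1.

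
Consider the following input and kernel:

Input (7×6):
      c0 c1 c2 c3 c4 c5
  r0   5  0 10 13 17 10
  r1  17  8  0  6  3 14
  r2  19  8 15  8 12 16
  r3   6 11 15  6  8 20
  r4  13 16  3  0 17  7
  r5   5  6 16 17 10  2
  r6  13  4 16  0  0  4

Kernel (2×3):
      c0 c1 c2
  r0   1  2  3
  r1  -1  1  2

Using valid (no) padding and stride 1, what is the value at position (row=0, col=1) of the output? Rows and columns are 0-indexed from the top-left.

The receptive field on the input at this output position is [0 10 13 / 8 0 6]. Elementwise product with the kernel and sum: 0·1 + 10·2 + 13·3 + 8·-1 + 0·1 + 6·2.

63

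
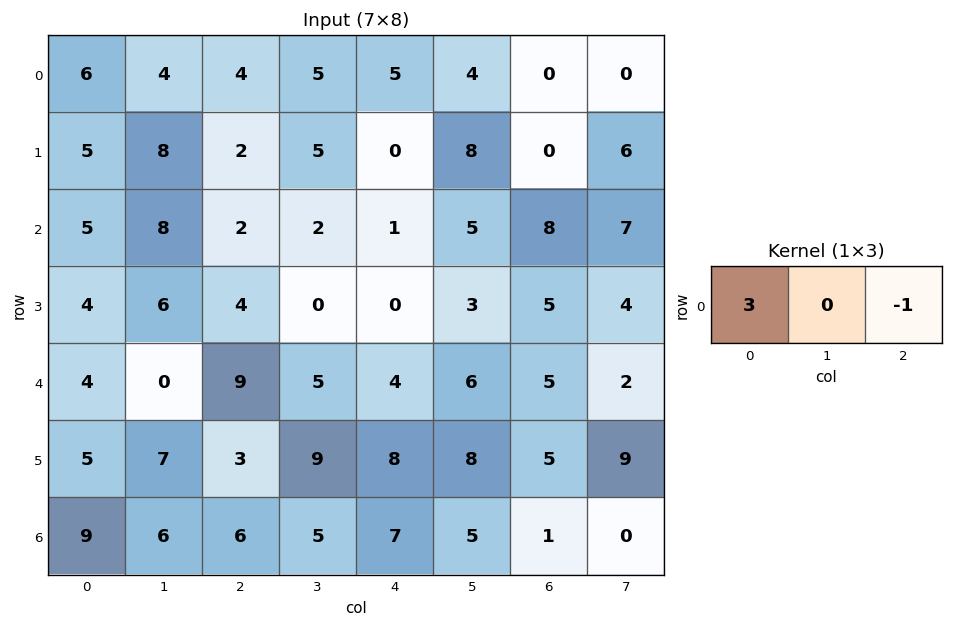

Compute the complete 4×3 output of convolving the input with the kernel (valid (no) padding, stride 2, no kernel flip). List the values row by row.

14 7 15
13 5 -5
3 23 7
21 11 20

Output[0,0]: The receptive field on the input at this output position is [6 4 4]. Elementwise product with the kernel and sum: 6·3 + 4·-1.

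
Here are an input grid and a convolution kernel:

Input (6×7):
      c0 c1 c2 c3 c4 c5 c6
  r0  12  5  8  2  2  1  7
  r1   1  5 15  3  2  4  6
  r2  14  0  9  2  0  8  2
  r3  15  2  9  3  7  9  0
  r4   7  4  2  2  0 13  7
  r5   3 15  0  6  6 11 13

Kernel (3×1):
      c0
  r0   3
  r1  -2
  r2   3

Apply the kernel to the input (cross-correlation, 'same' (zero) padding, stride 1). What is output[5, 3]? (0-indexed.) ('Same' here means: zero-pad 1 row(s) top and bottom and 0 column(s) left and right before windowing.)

The receptive field on the zero-padded input at this output position is [2 / 6 / 0]. Elementwise product with the kernel and sum: 2·3 + 6·-2 + 0·3.

-6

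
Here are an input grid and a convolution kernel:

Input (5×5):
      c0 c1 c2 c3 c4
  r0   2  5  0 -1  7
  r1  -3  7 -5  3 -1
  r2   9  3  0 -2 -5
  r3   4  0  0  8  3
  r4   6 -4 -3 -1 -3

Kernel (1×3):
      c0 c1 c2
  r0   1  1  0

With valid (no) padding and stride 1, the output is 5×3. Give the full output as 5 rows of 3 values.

Output[0,0]: The receptive field on the input at this output position is [2 5 0]. Elementwise product with the kernel and sum: 2·1 + 5·1.
Output[0,1]: The receptive field on the input at this output position is [5 0 -1]. Elementwise product with the kernel and sum: 5·1 + 0·1.

7 5 -1
4 2 -2
12 3 -2
4 0 8
2 -7 -4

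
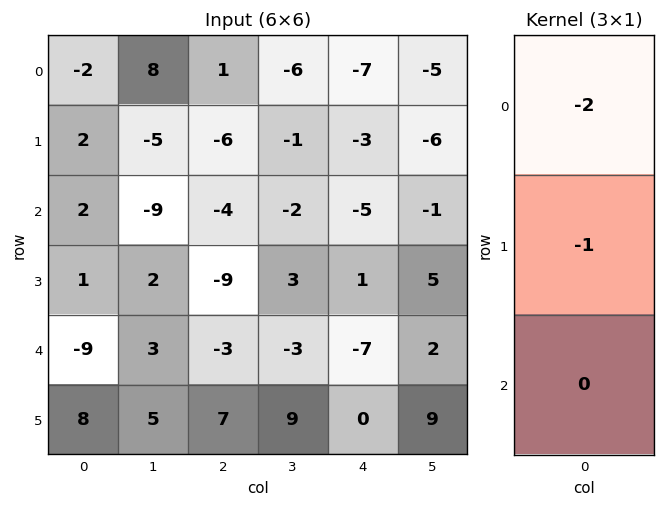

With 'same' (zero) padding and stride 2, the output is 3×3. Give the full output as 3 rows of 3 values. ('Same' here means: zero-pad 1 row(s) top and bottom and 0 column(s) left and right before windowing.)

2 -1 7
-6 16 11
7 21 5

Output[0,0]: The receptive field on the zero-padded input at this output position is [0 / -2 / 2]. Elementwise product with the kernel and sum: 0·-2 + -2·-1.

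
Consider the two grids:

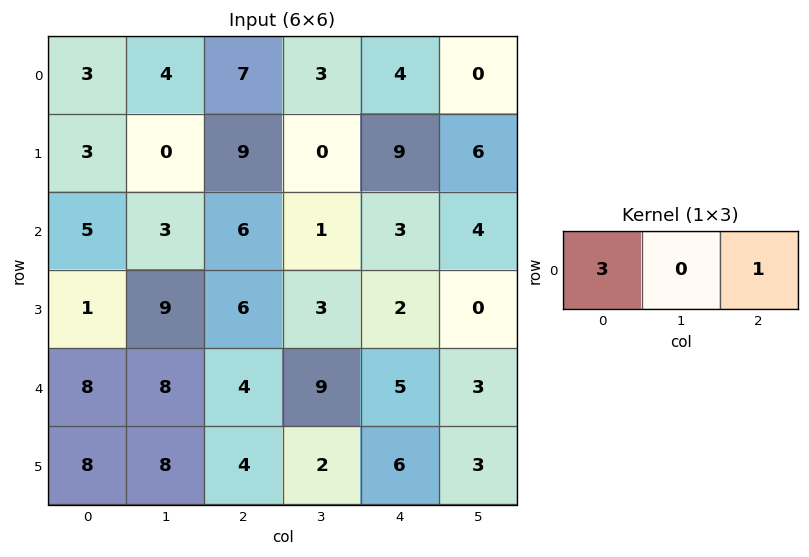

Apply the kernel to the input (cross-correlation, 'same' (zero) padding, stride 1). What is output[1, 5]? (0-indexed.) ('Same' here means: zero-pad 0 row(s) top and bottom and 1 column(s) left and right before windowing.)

27

The receptive field on the zero-padded input at this output position is [9 6 0]. Elementwise product with the kernel and sum: 9·3 + 0·1.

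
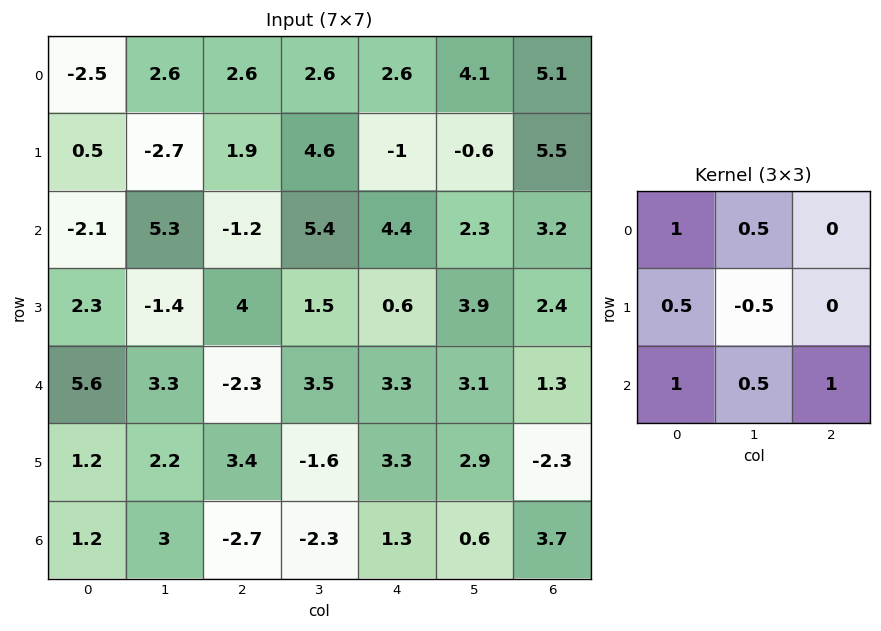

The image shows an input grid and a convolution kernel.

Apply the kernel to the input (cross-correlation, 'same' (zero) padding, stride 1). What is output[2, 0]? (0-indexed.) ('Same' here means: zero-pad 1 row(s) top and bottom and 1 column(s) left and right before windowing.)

The receptive field on the zero-padded input at this output position is [0 0.5 -2.7 / 0 -2.1 5.3 / 0 2.3 -1.4]. Elementwise product with the kernel and sum: 0·1 + 0.5·0.5 + 0·0.5 + -2.1·-0.5 + 0·1 + 2.3·0.5 + -1.4·1.

1.05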